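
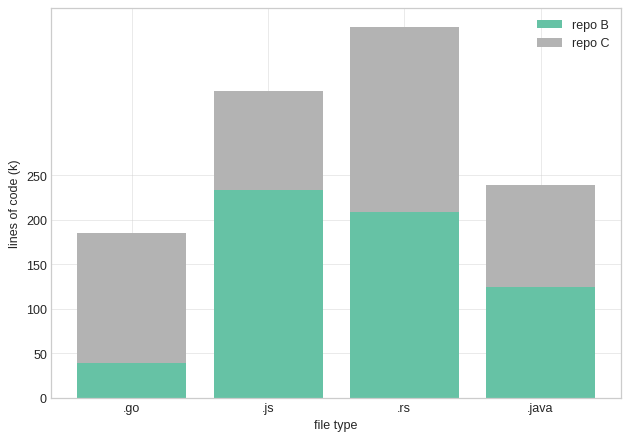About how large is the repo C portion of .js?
repo C top ≈ 350, bottom ≈ 250; segment ≈ 100.

≈ 100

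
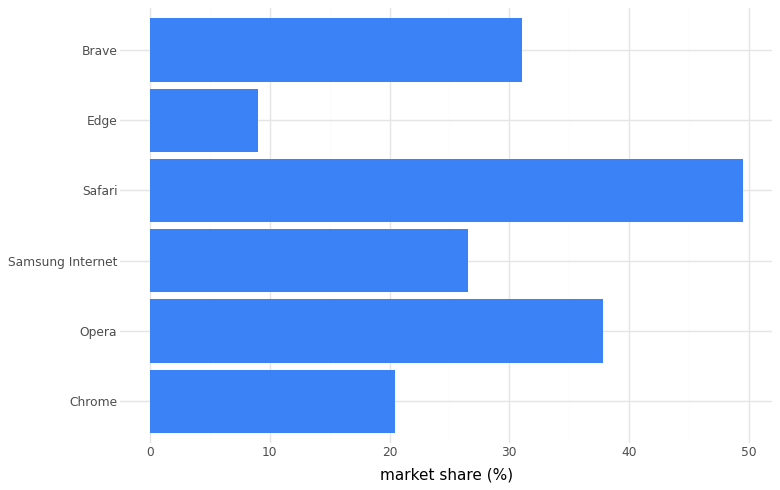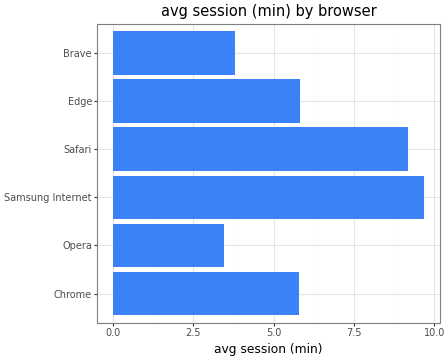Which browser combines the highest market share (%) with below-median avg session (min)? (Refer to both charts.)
Chart 2 median avg session (min) ≈ 6; below-median browsers: Chrome, Opera, Brave. Among those, Opera has the highest market share (%) (≈ 40).

Opera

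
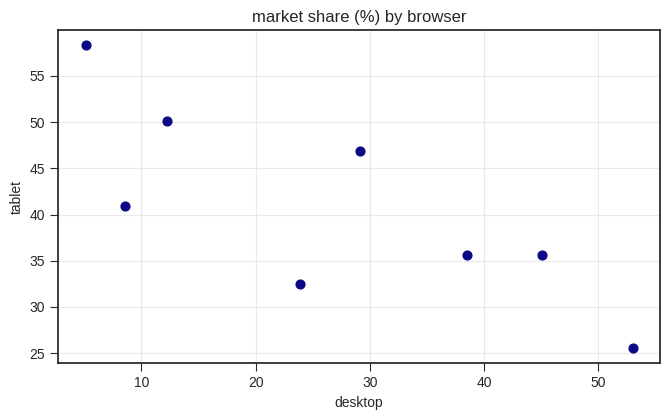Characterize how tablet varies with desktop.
Points are negatively correlated; strong (|r| ≈ 0.8).

negative, strong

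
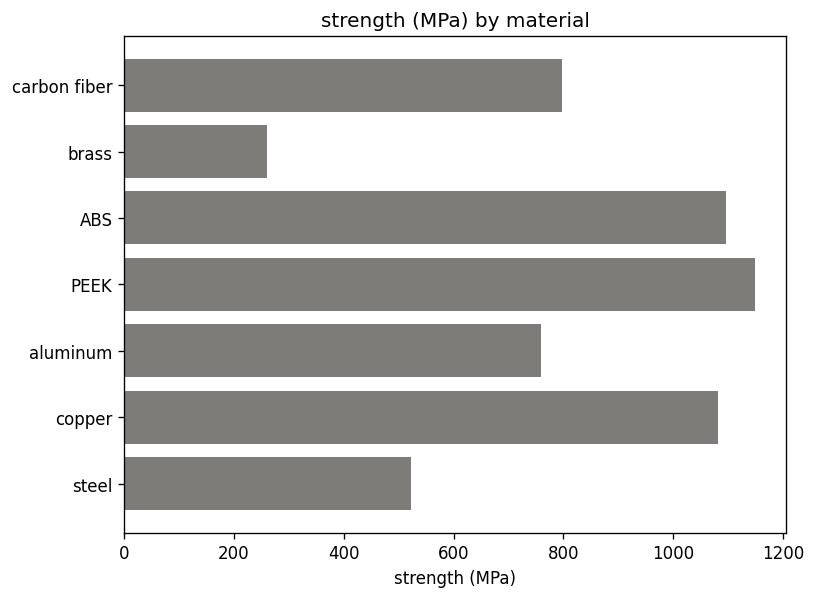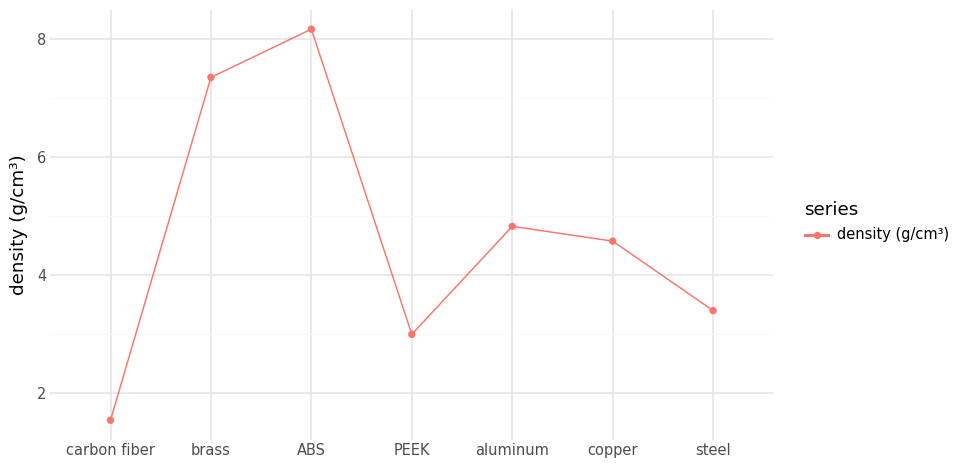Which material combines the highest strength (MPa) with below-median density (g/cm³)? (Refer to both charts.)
PEEK

Chart 2 median density (g/cm³) ≈ 5; below-median materials: carbon fiber, PEEK, steel. Among those, PEEK has the highest strength (MPa) (≈ 1200).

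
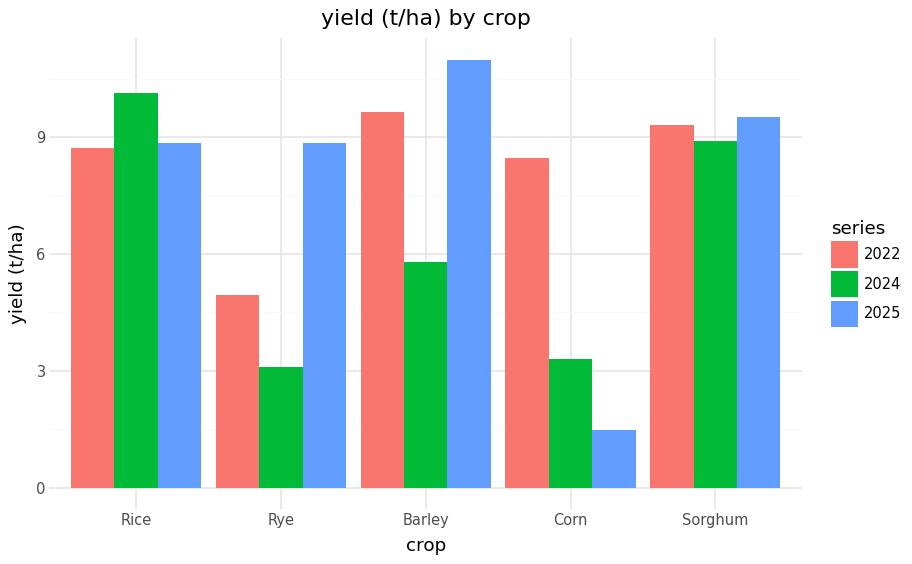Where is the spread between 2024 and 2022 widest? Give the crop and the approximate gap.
Corn, ≈ 5 t/ha

Corn: 2024 ≈ 3, 2022 ≈ 8 → gap ≈ 5. Next-largest (Barley) is only ≈ 4.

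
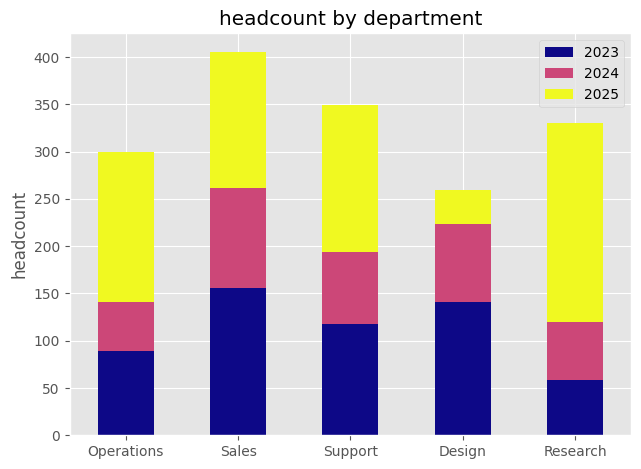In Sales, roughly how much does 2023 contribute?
≈ 150

2023 top ≈ 150, bottom ≈ 0; segment ≈ 150.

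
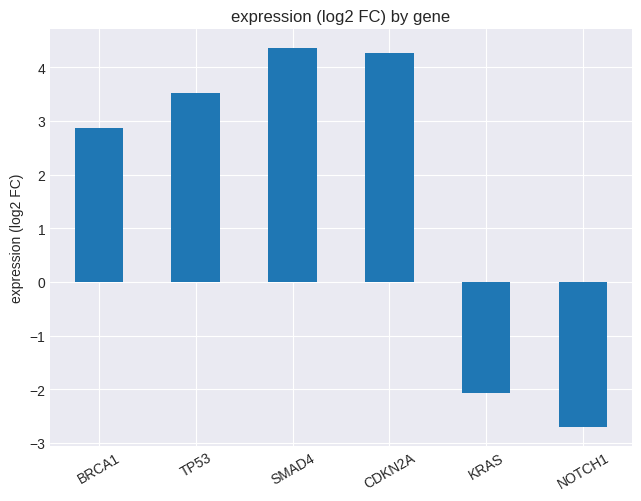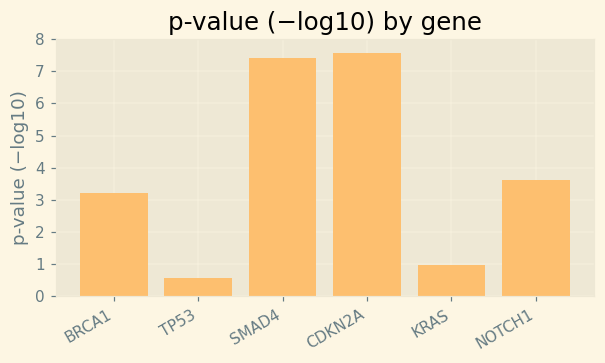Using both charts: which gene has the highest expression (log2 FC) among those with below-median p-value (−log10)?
TP53

Chart 2 median p-value (−log10) ≈ 3; below-median genes: BRCA1, TP53, KRAS. Among those, TP53 has the highest expression (log2 FC) (≈ 3.5).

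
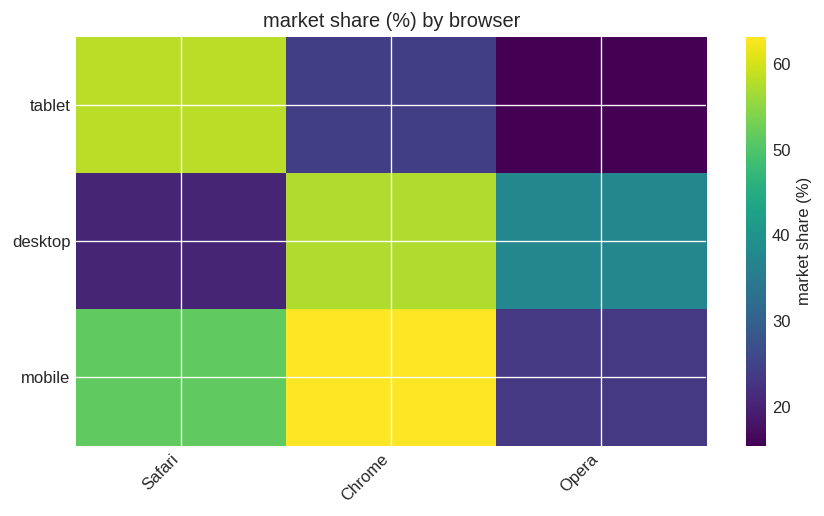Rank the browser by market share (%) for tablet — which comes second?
Chrome

Top 3 for tablet: Safari ≈ 60, Chrome ≈ 25, Opera ≈ 15.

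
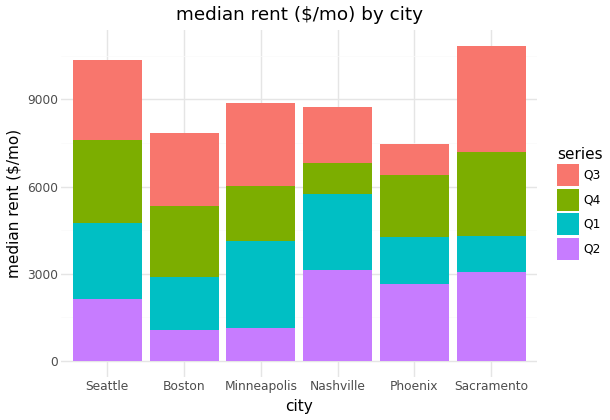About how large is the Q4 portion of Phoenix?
Q4 top ≈ 6000, bottom ≈ 4000; segment ≈ 2000.

≈ 2000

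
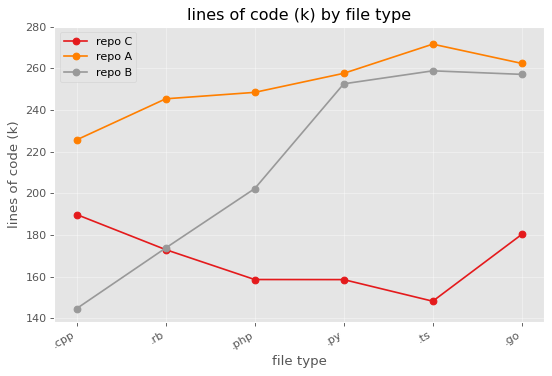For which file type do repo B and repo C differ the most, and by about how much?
.ts: repo B ≈ 260, repo C ≈ 140 → gap ≈ 120. Next-largest (.py) is only ≈ 100.

.ts, ≈ 120 k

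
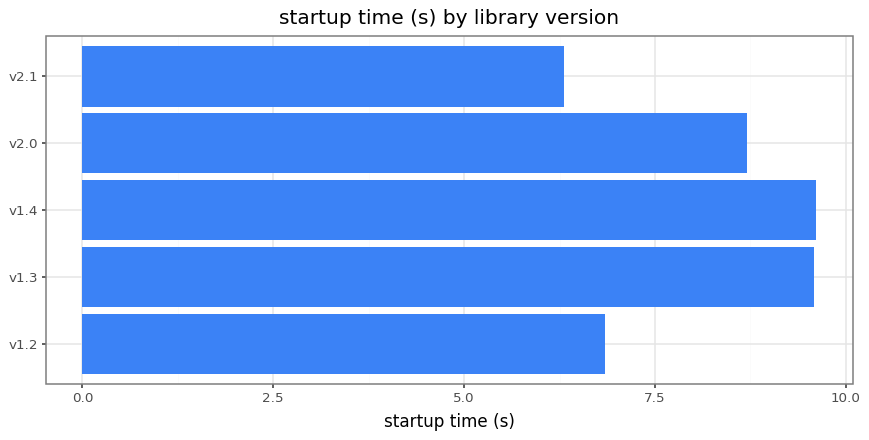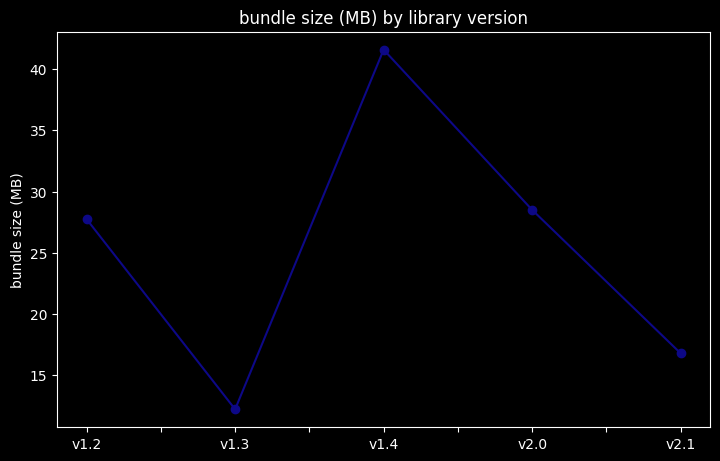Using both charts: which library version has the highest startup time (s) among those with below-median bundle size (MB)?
v1.3

Chart 2 median bundle size (MB) ≈ 30; below-median library versions: v1.3, v2.1. Among those, v1.3 has the highest startup time (s) (≈ 10).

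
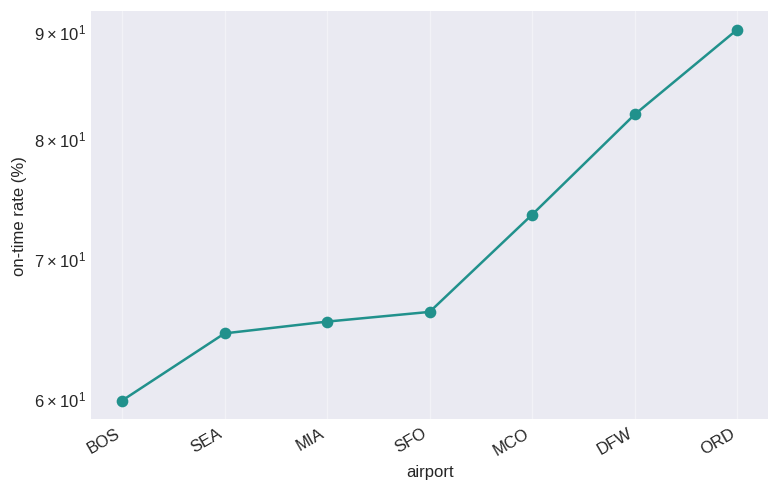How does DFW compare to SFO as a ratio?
≈ 1.23×

DFW ≈ 80, SFO ≈ 65; 80/65 ≈ 1.23.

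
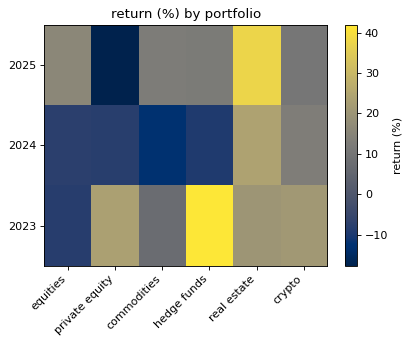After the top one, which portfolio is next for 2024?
Top 3 for 2024: real estate ≈ 25, crypto ≈ 15, equities ≈ -10.

crypto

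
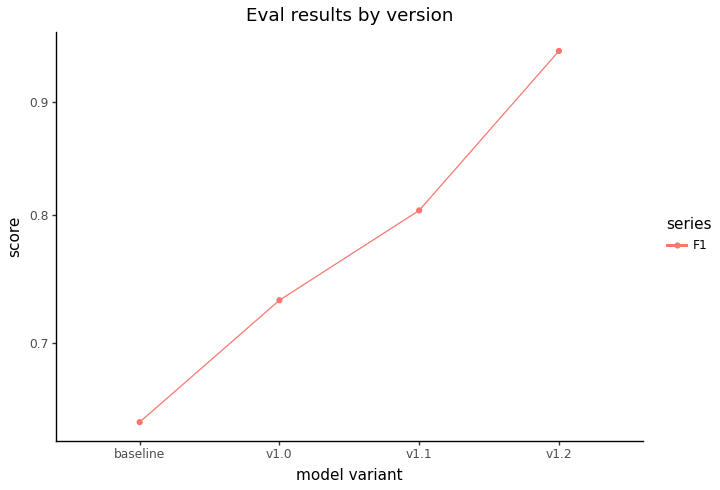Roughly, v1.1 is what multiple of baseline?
v1.1 ≈ 0.80, baseline ≈ 0.65; 0.80/0.65 ≈ 1.23.

≈ 1.23×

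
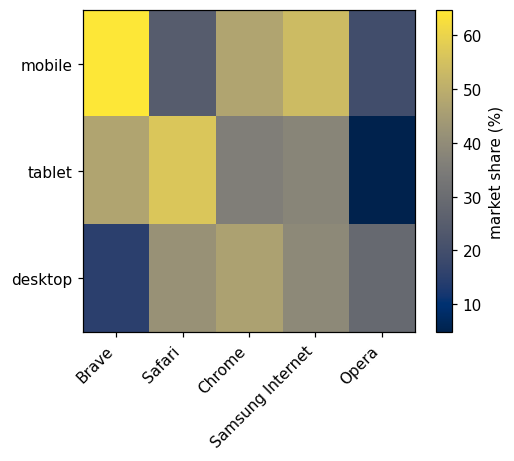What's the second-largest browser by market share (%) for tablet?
Top 3 for tablet: Safari ≈ 55, Brave ≈ 45, Samsung Internet ≈ 40.

Brave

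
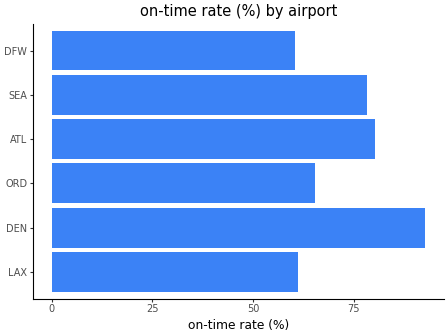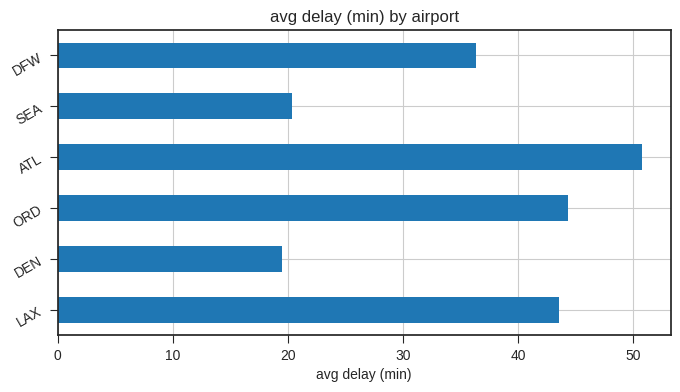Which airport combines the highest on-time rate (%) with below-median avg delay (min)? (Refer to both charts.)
Chart 2 median avg delay (min) ≈ 40; below-median airports: DEN, SEA, DFW. Among those, DEN has the highest on-time rate (%) (≈ 90).

DEN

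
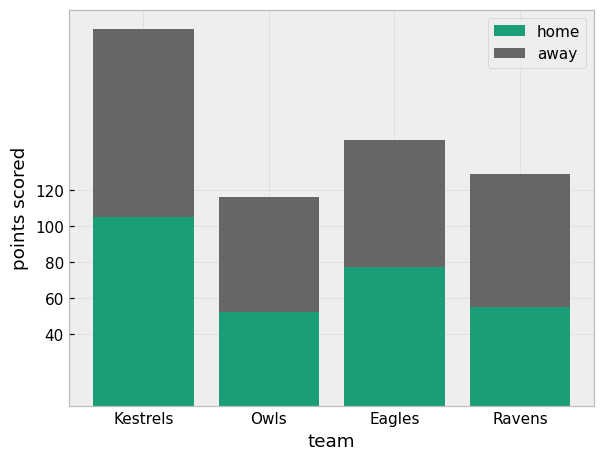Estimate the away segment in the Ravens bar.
≈ 60

away top ≈ 120, bottom ≈ 60; segment ≈ 60.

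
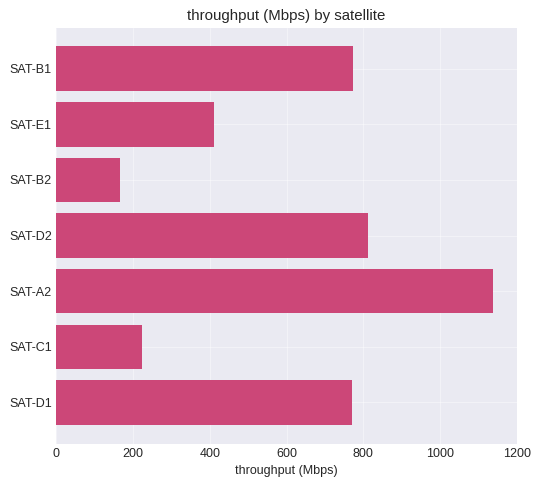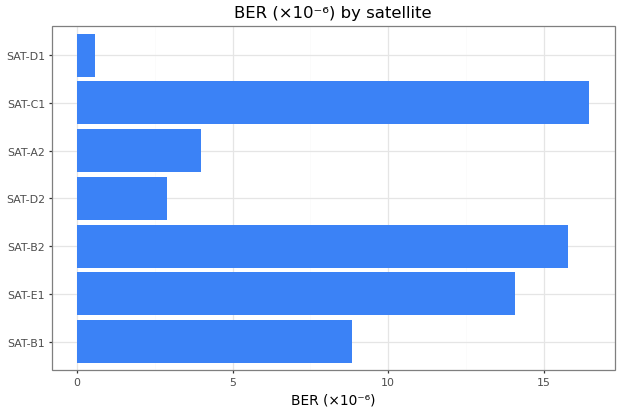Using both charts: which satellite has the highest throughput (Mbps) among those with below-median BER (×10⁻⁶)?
Chart 2 median BER (×10⁻⁶) ≈ 8; below-median satellites: SAT-D2, SAT-A2, SAT-D1. Among those, SAT-A2 has the highest throughput (Mbps) (≈ 1200).

SAT-A2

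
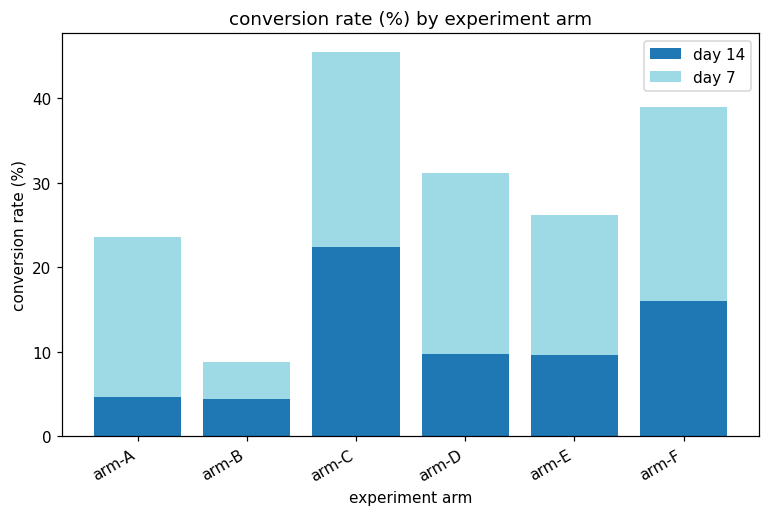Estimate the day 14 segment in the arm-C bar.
day 14 top ≈ 20, bottom ≈ 0; segment ≈ 20.

≈ 20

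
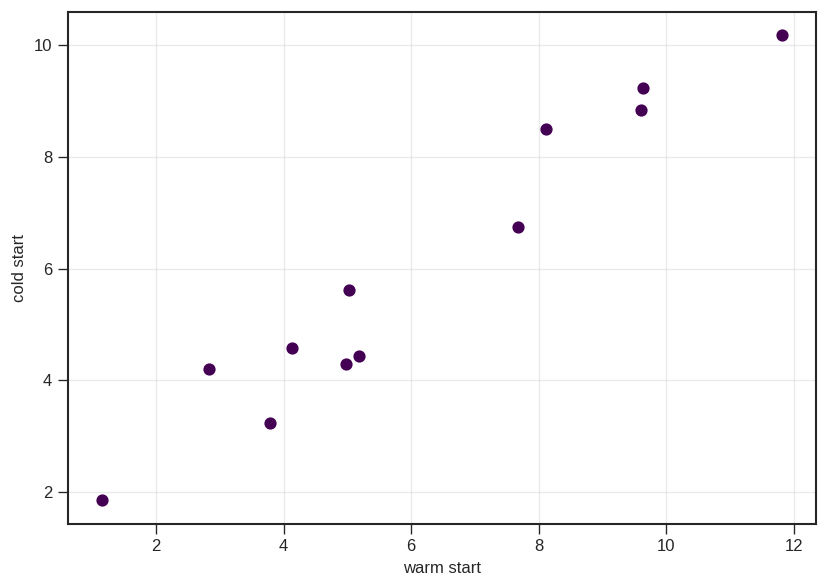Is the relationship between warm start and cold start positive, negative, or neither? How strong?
positive, strong

Points are positively correlated; strong (|r| ≈ 1.0).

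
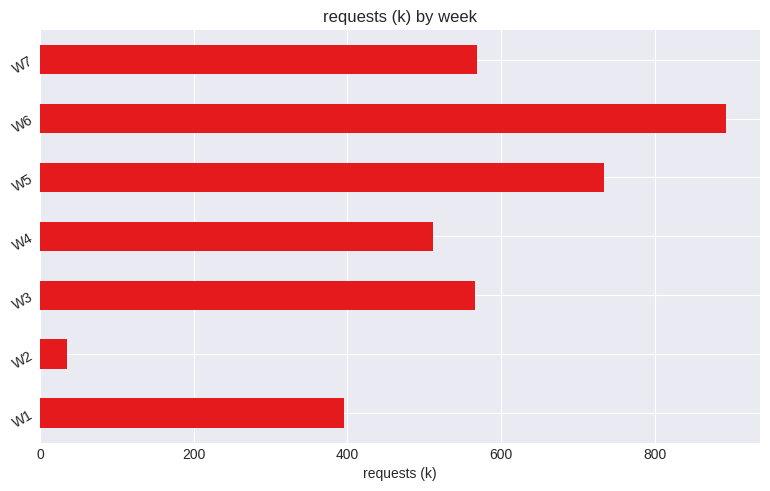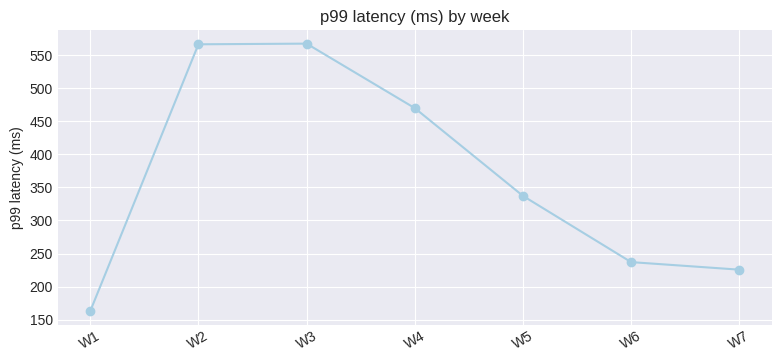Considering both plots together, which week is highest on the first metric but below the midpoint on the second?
Chart 2 median p99 latency (ms) ≈ 300; below-median weeks: W1, W6, W7. Among those, W6 has the highest requests (k) (≈ 900).

W6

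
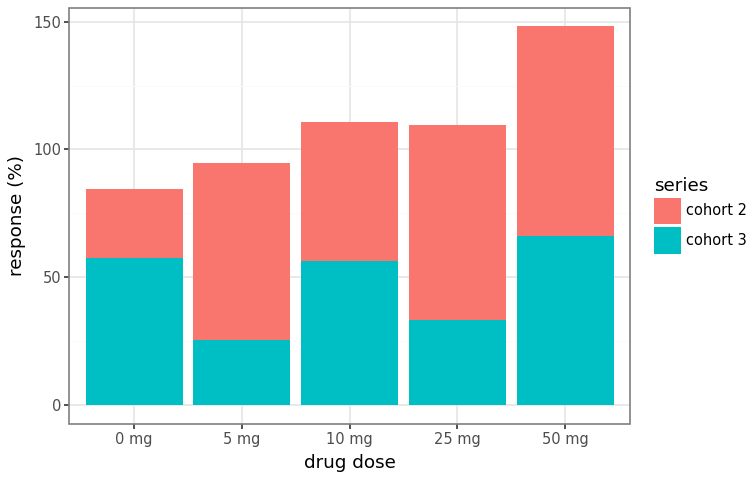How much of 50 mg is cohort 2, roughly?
≈ 80

cohort 2 top ≈ 140, bottom ≈ 60; segment ≈ 80.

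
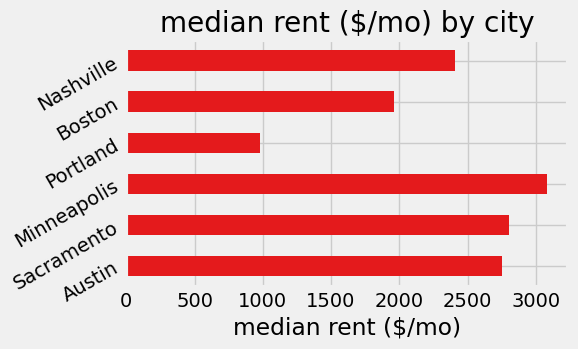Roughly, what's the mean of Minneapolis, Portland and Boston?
(3000 + 1000 + 2000) / 3 ≈ 2000.

≈ 2000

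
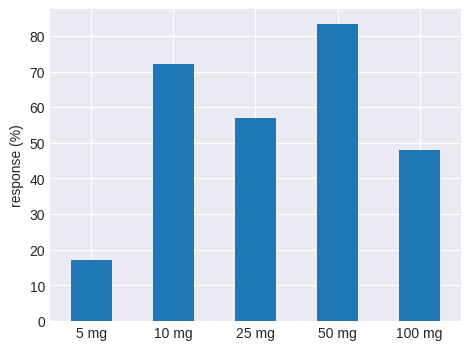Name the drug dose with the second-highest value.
Top 3: 50 mg ≈ 80, 10 mg ≈ 70, 25 mg ≈ 60.

10 mg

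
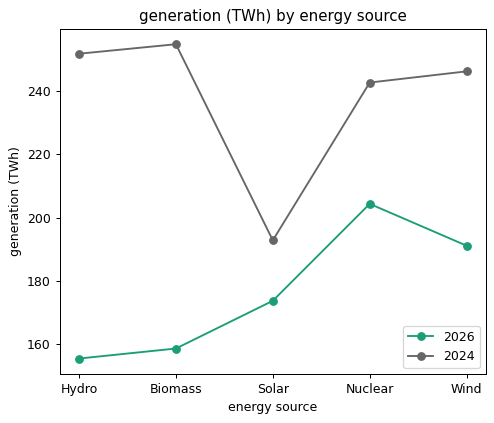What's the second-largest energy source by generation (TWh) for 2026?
Top 3 for 2026: Nuclear ≈ 200, Wind ≈ 190, Solar ≈ 170.

Wind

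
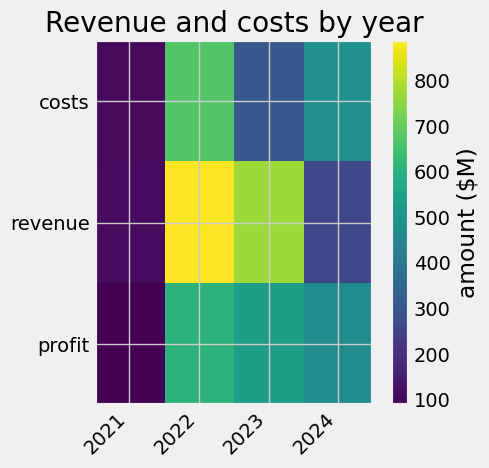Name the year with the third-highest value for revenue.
Top 4 for revenue: 2022 ≈ 900, 2023 ≈ 800, 2024 ≈ 300, 2021 ≈ 100.

2024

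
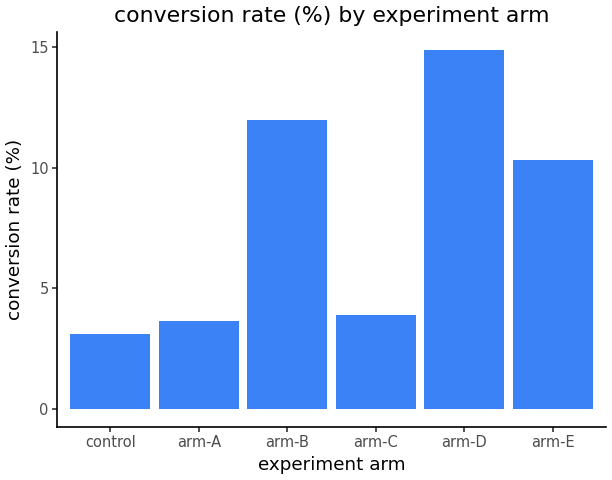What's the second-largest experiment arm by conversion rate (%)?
arm-B

Top 3: arm-D ≈ 14, arm-B ≈ 12, arm-E ≈ 10.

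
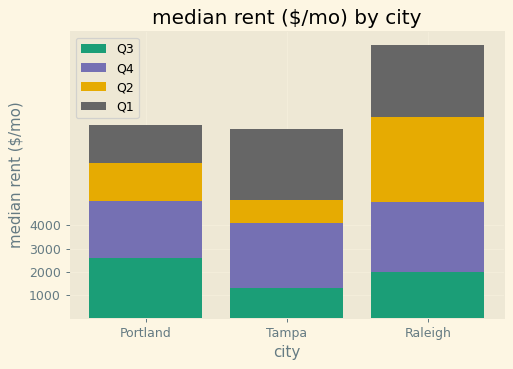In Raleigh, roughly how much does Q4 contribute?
≈ 3000

Q4 top ≈ 5000, bottom ≈ 2000; segment ≈ 3000.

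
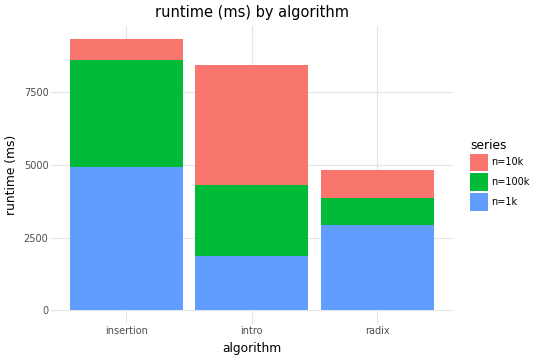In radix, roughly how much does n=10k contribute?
n=10k top ≈ 5000, bottom ≈ 4000; segment ≈ 1000.

≈ 1000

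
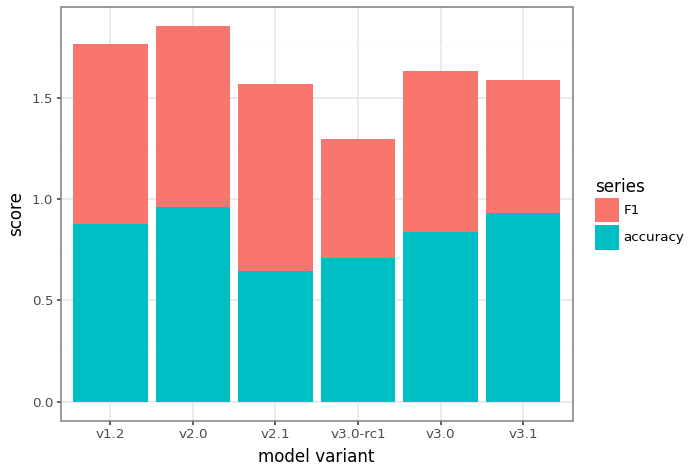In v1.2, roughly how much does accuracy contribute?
≈ 0.8

accuracy top ≈ 0.8, bottom ≈ 0.0; segment ≈ 0.8.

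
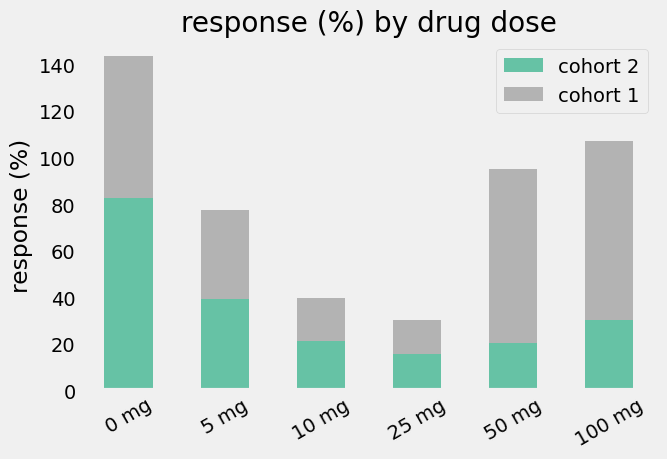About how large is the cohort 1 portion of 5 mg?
≈ 40

cohort 1 top ≈ 80, bottom ≈ 40; segment ≈ 40.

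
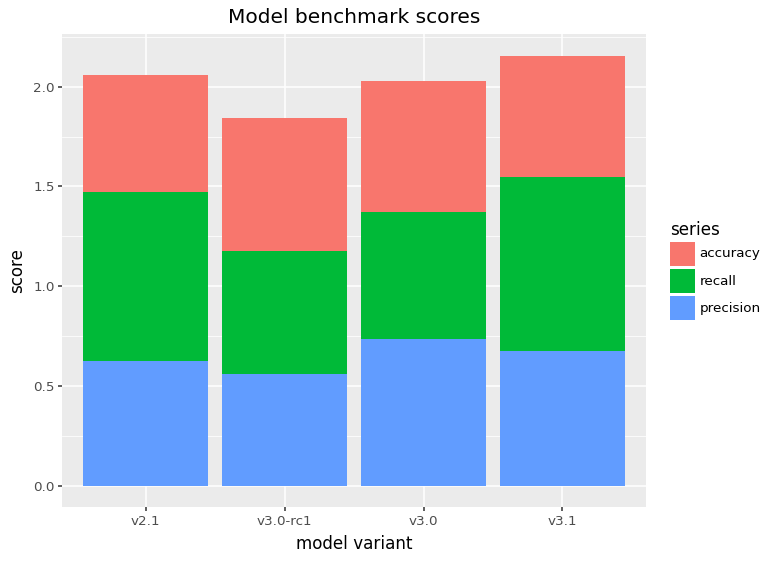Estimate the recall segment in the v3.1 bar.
≈ 1.0

recall top ≈ 1.6, bottom ≈ 0.6; segment ≈ 1.0.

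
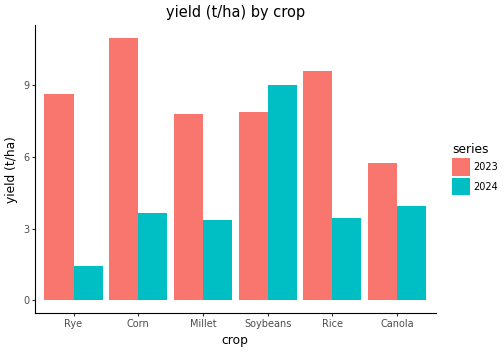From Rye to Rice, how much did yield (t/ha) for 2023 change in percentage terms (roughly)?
≈ +11.1%

Rye ≈ 9, Rice ≈ 10; (10 − 9) / 9 ≈ +11.1%.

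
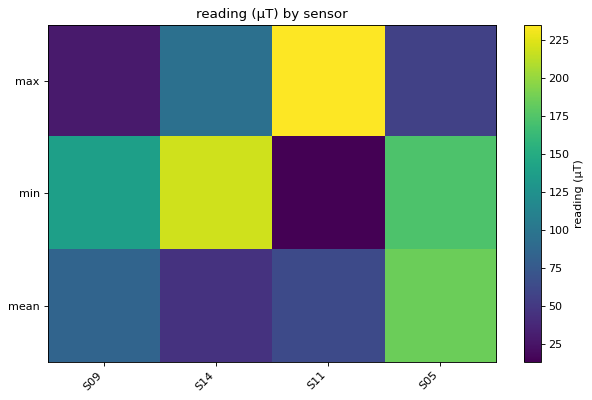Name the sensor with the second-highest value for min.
Top 3 for min: S14 ≈ 220, S05 ≈ 180, S09 ≈ 140.

S05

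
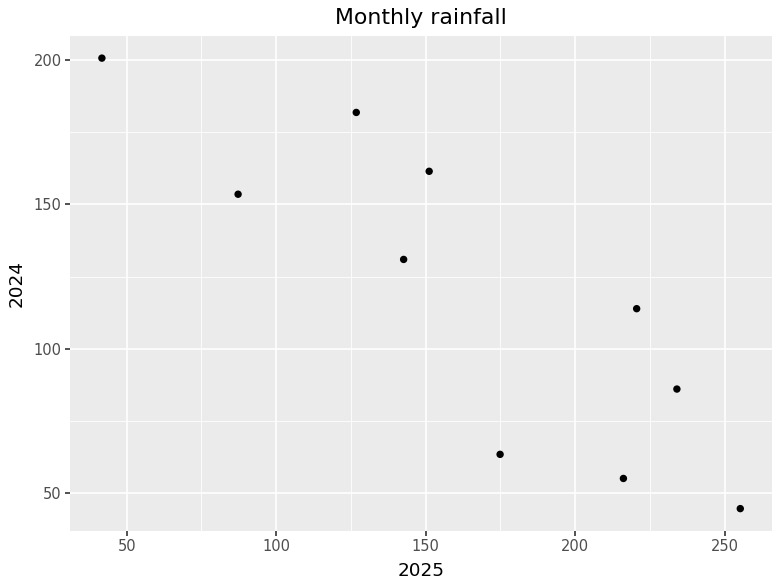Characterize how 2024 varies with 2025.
negative, strong

Points are negatively correlated; strong (|r| ≈ 0.9).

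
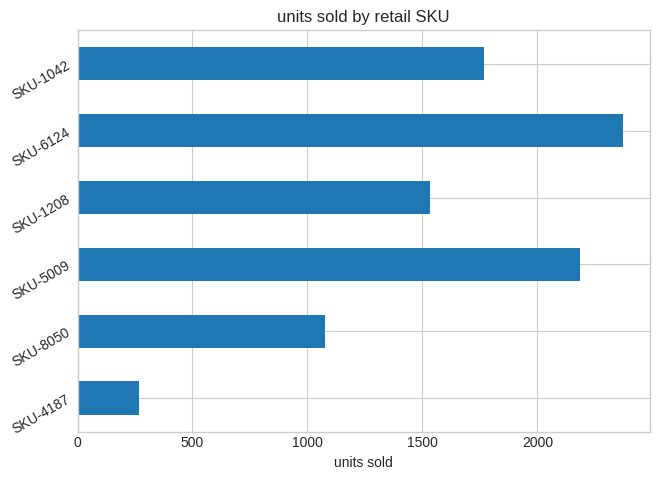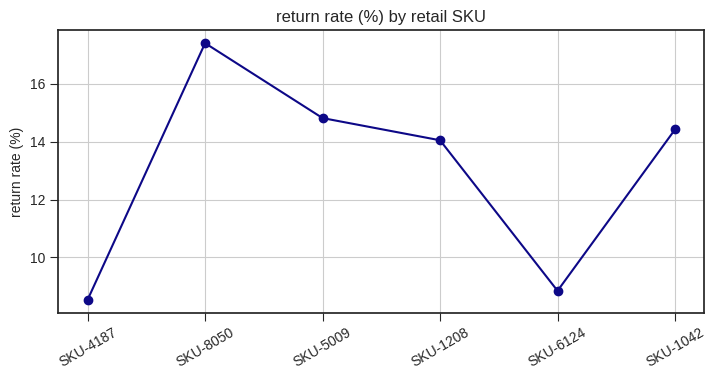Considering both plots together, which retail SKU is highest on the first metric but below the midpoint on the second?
SKU-6124

Chart 2 median return rate (%) ≈ 14; below-median retail SKUs: SKU-4187, SKU-1208, SKU-6124. Among those, SKU-6124 has the highest units sold (≈ 2500).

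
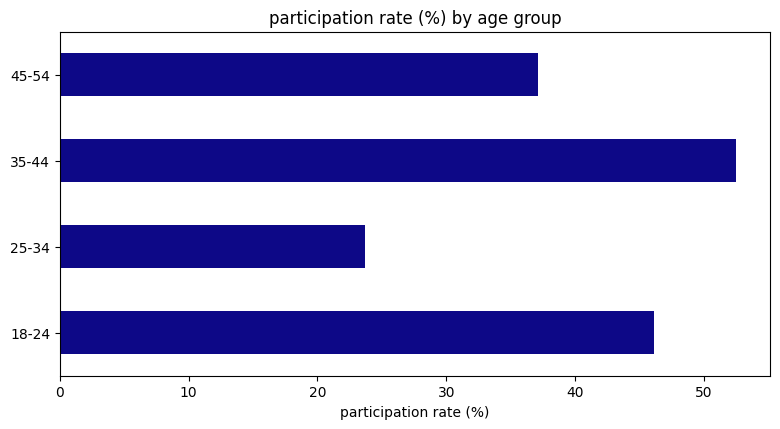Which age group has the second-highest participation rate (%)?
Top 3: 35-44 ≈ 55, 18-24 ≈ 45, 45-54 ≈ 35.

18-24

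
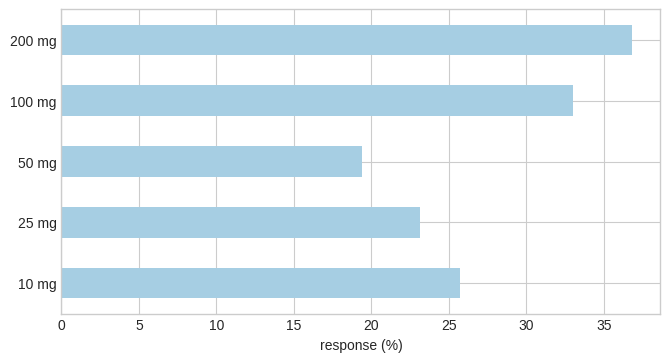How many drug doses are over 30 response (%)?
Above 30: 100 mg, 200 mg.

2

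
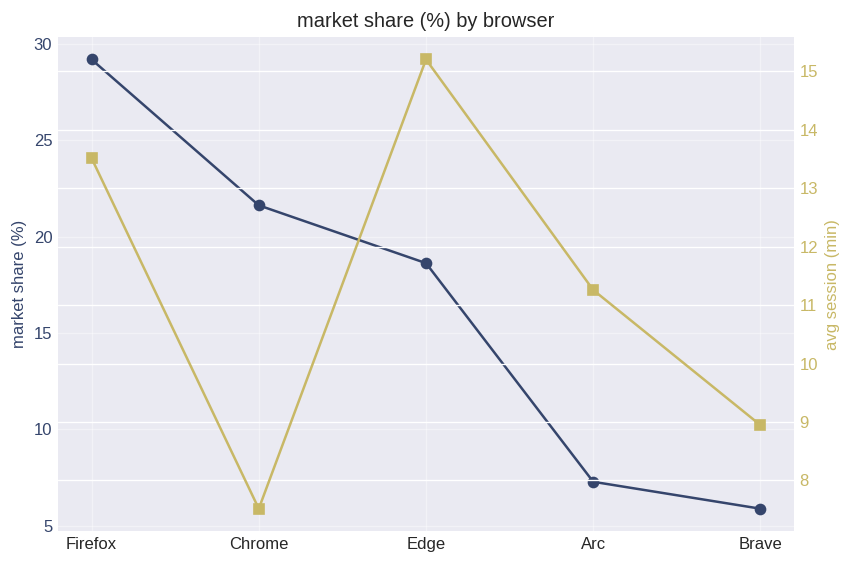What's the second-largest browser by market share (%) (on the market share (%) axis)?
Chrome

Top 3 (on the market share (%) axis): Firefox ≈ 30, Chrome ≈ 22, Edge ≈ 18.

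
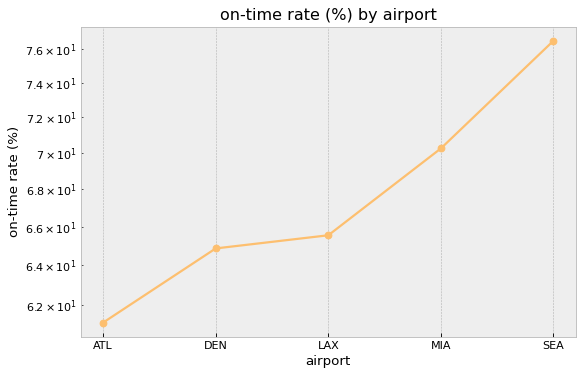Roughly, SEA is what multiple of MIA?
≈ 1.09×

SEA ≈ 76, MIA ≈ 70; 76/70 ≈ 1.09.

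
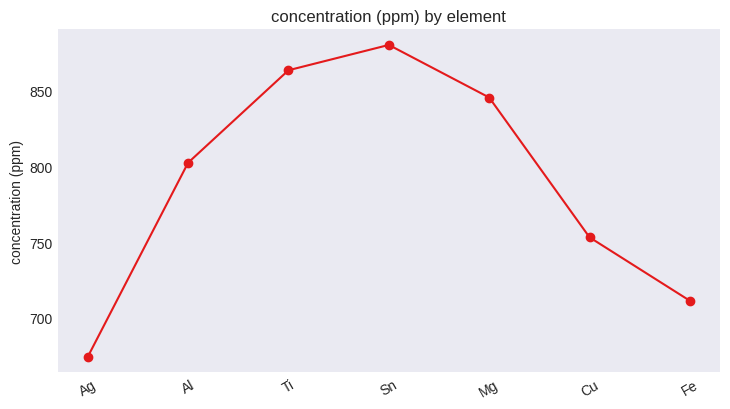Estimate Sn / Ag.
Sn ≈ 880, Ag ≈ 680; 880/680 ≈ 1.29.

≈ 1.29×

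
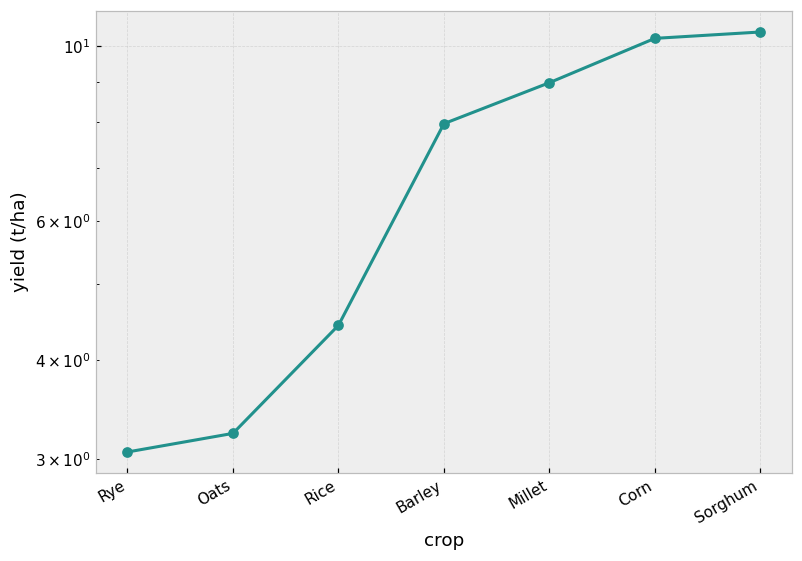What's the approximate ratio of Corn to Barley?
Corn ≈ 10, Barley ≈ 8; 10/8 ≈ 1.25.

≈ 1.25×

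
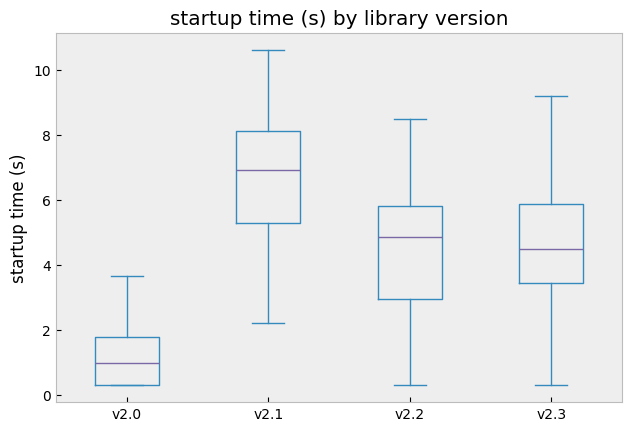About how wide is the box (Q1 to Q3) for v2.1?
≈ 2.5

Q3 ≈ 8.0, Q1 ≈ 5.5; IQR ≈ 2.5.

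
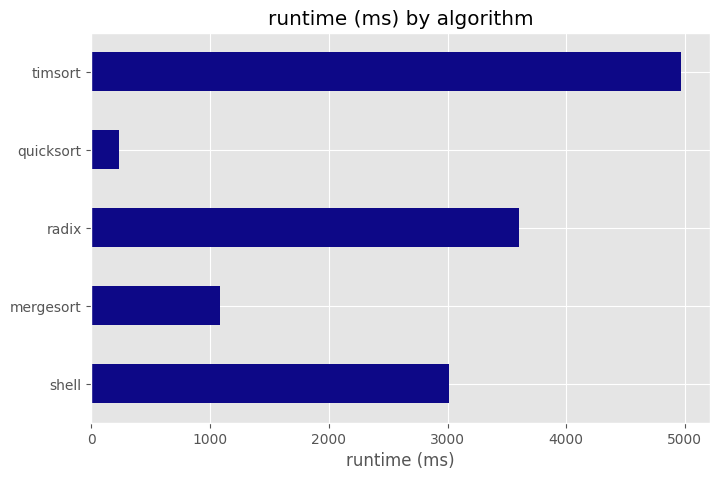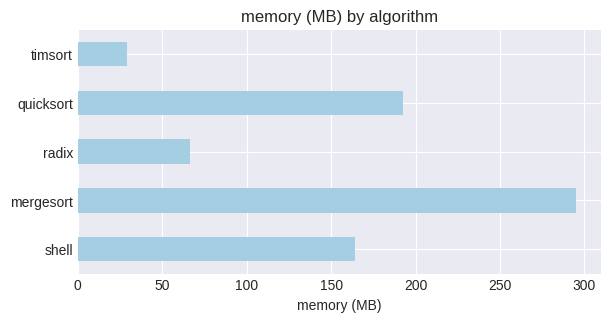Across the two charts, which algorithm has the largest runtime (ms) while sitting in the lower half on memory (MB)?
timsort

Chart 2 median memory (MB) ≈ 150; below-median algorithms: radix, timsort. Among those, timsort has the highest runtime (ms) (≈ 5000).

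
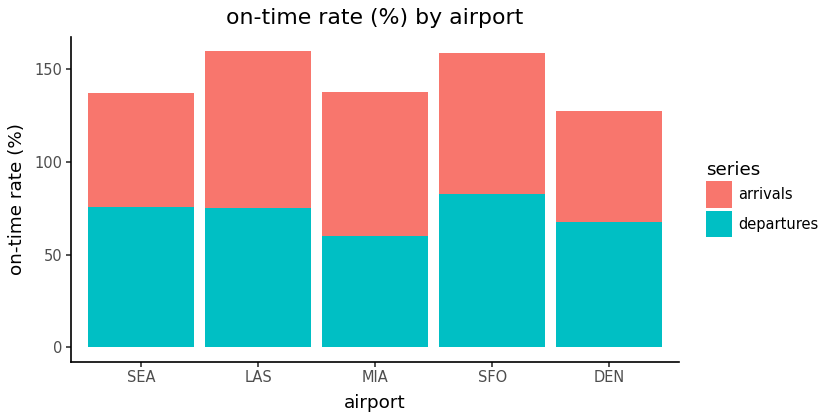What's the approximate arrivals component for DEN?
arrivals top ≈ 120, bottom ≈ 60; segment ≈ 60.

≈ 60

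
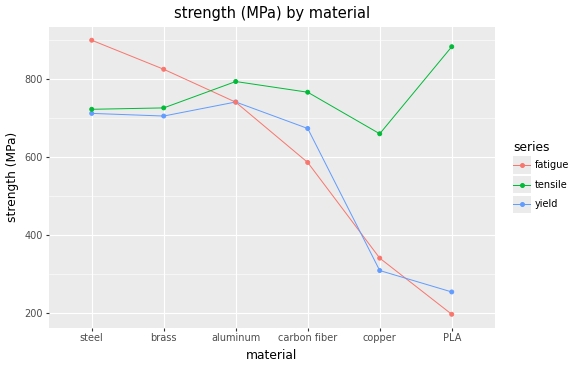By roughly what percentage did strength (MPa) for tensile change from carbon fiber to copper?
≈ -12.5%

carbon fiber ≈ 800, copper ≈ 700; (700 − 800) / 800 ≈ -12.5%.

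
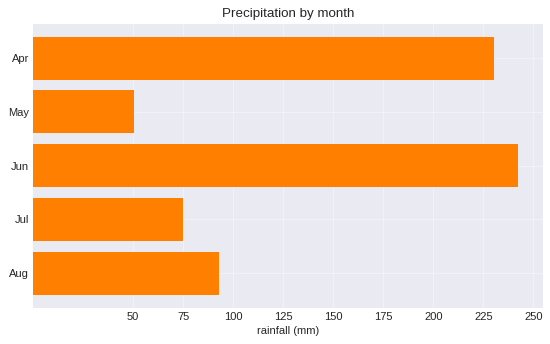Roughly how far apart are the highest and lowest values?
Max Jun ≈ 250, min May ≈ 50; range ≈ 200.

≈ 200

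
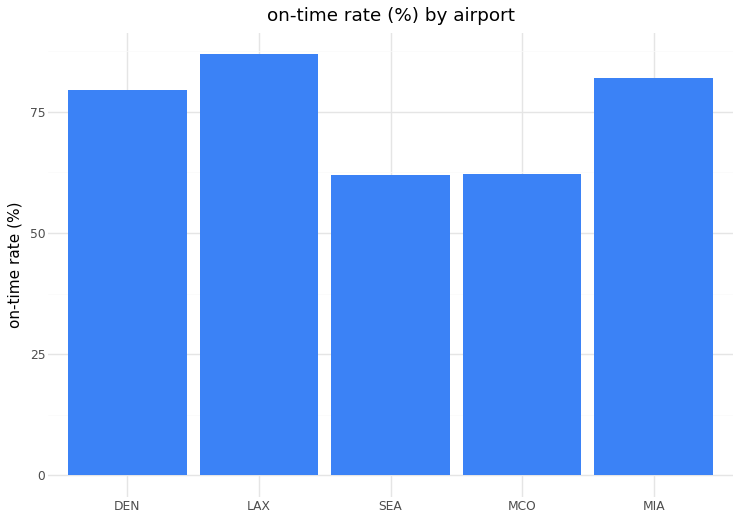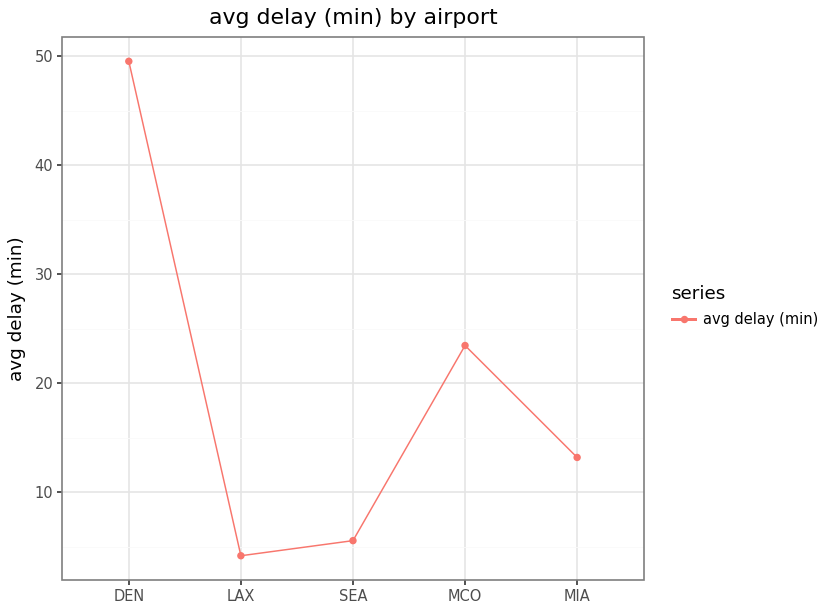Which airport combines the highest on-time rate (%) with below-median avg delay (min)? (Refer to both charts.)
LAX

Chart 2 median avg delay (min) ≈ 15; below-median airports: LAX, SEA. Among those, LAX has the highest on-time rate (%) (≈ 90).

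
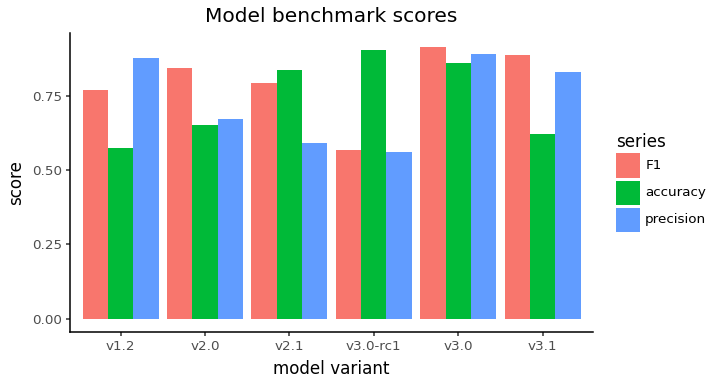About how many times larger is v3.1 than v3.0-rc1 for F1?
v3.1 ≈ 0.9, v3.0-rc1 ≈ 0.6; 0.9/0.6 ≈ 1.5.

≈ 1.5×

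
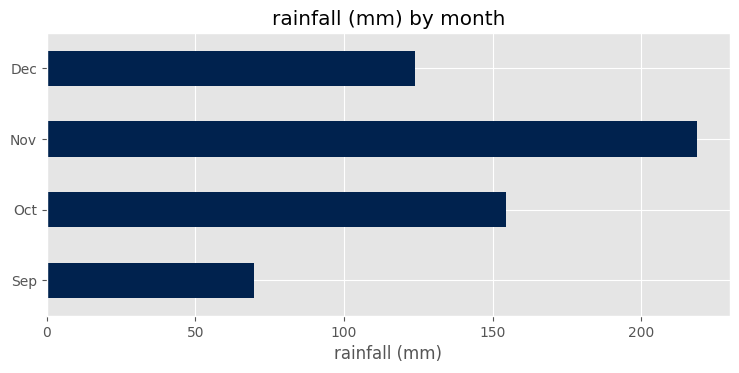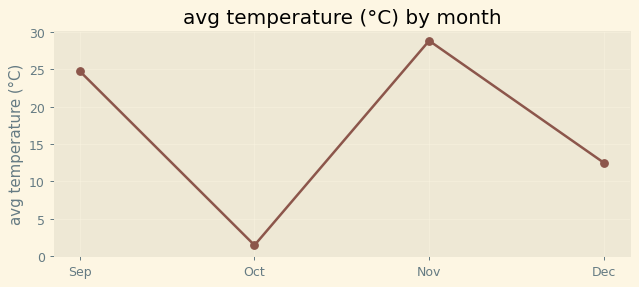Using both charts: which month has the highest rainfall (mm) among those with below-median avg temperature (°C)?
Chart 2 median avg temperature (°C) ≈ 20; below-median months: Oct, Dec. Among those, Oct has the highest rainfall (mm) (≈ 150).

Oct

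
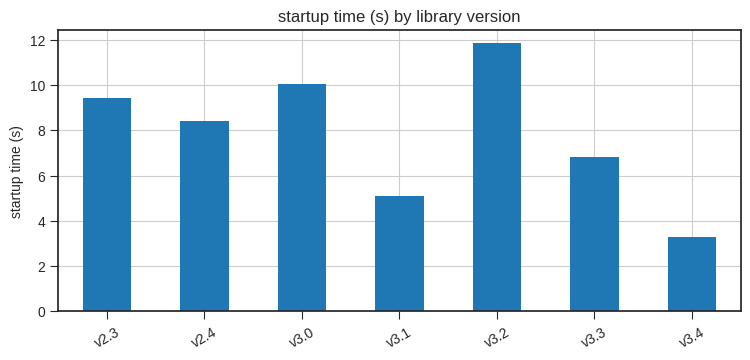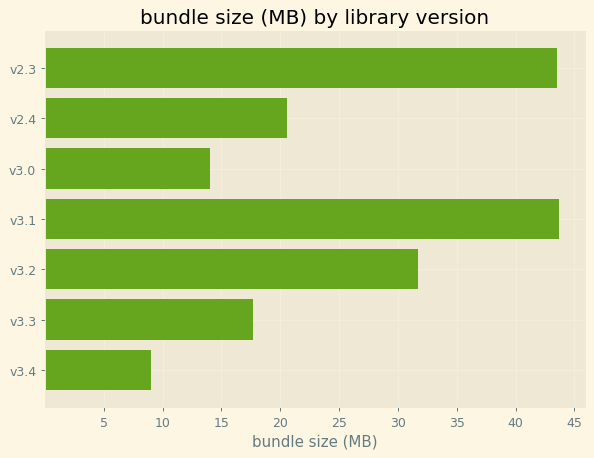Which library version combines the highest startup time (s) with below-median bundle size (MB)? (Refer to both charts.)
Chart 2 median bundle size (MB) ≈ 20; below-median library versions: v3.0, v3.3, v3.4. Among those, v3.0 has the highest startup time (s) (≈ 10).

v3.0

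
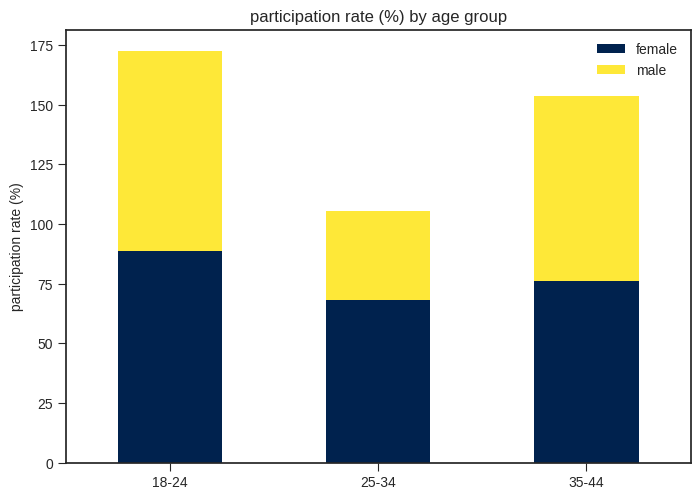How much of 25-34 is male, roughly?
≈ 40

male top ≈ 100, bottom ≈ 60; segment ≈ 40.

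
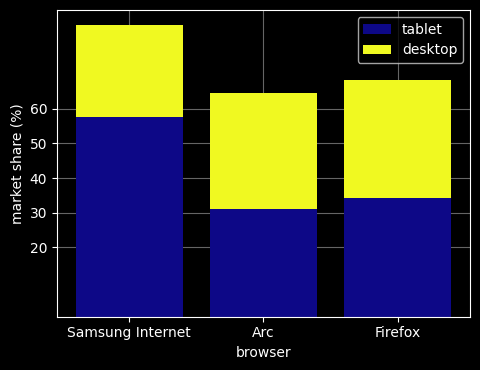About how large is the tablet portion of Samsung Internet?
tablet top ≈ 60, bottom ≈ 0; segment ≈ 60.

≈ 60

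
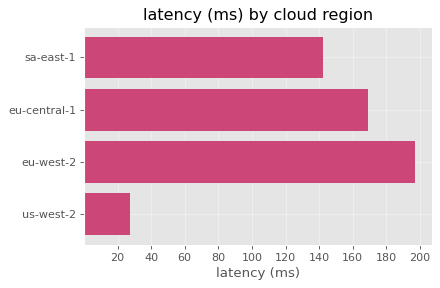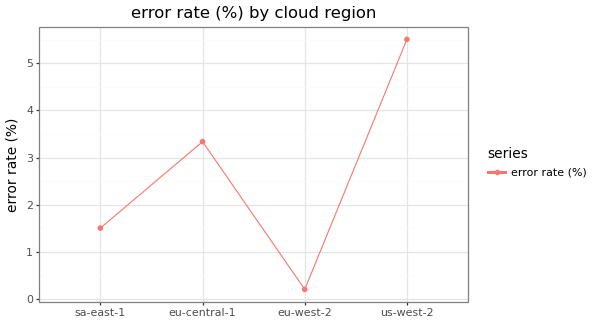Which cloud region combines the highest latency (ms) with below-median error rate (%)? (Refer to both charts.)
Chart 2 median error rate (%) ≈ 2; below-median cloud regions: sa-east-1, eu-west-2. Among those, eu-west-2 has the highest latency (ms) (≈ 200).

eu-west-2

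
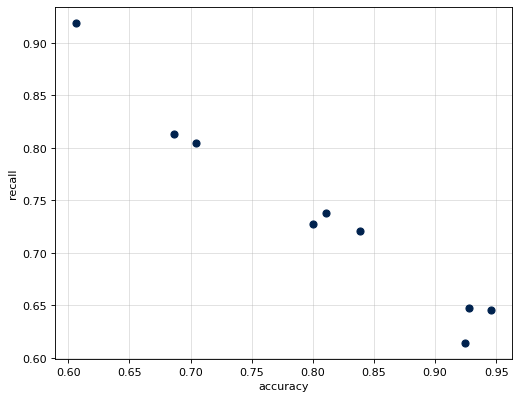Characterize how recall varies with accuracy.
Points are negatively correlated; strong (|r| ≈ 1.0).

negative, strong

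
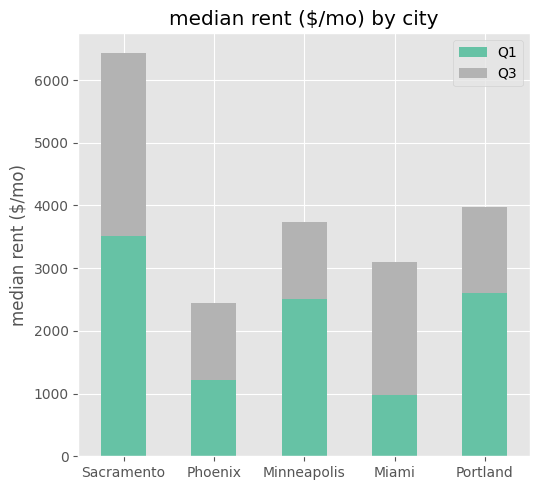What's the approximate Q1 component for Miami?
Q1 top ≈ 1000, bottom ≈ 0; segment ≈ 1000.

≈ 1000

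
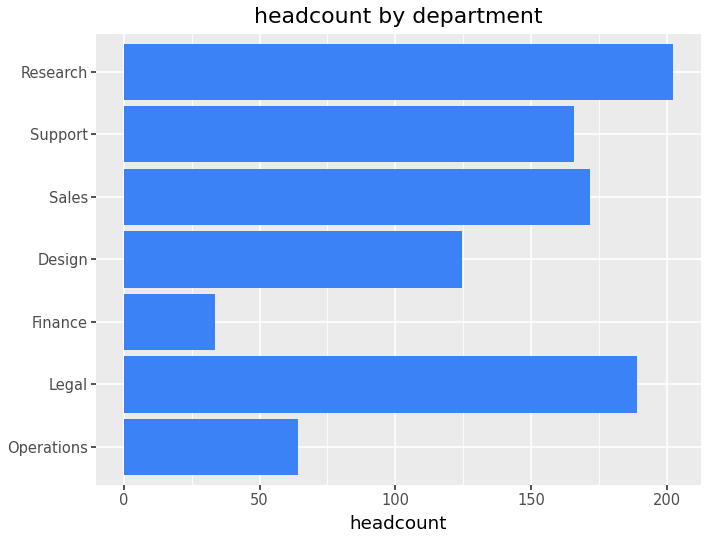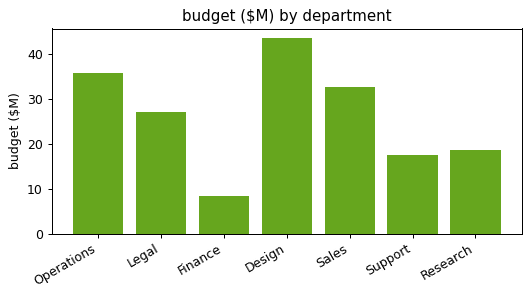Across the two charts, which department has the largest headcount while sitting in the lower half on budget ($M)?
Research

Chart 2 median budget ($M) ≈ 25; below-median departments: Finance, Support, Research. Among those, Research has the highest headcount (≈ 200).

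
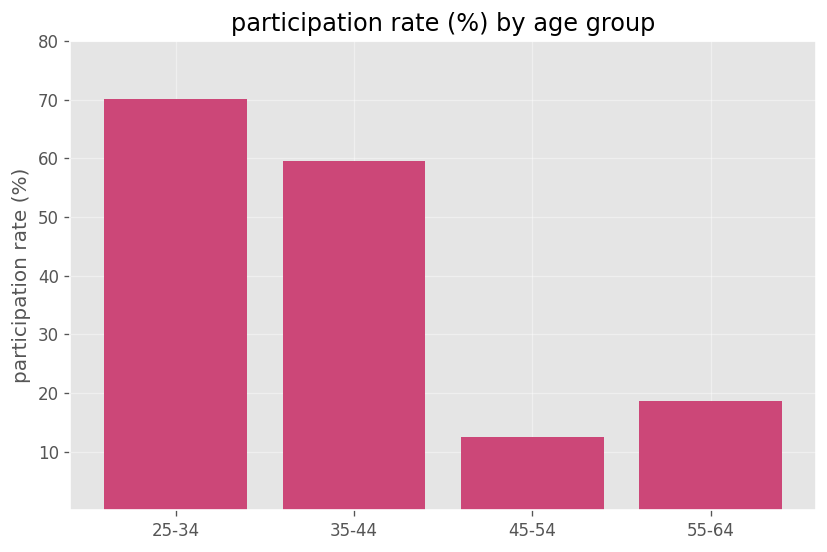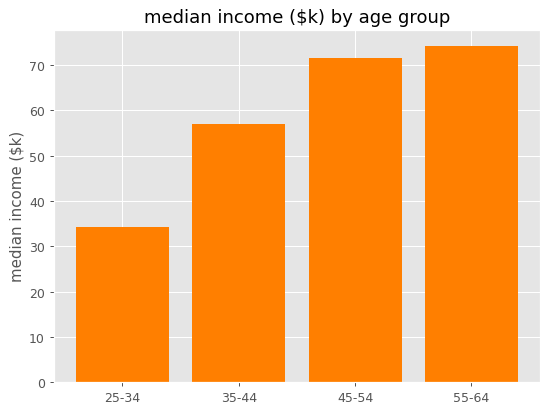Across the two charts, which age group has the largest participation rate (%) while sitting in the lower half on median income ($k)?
25-34

Chart 2 median median income ($k) ≈ 60; below-median age groups: 25-34, 35-44. Among those, 25-34 has the highest participation rate (%) (≈ 70).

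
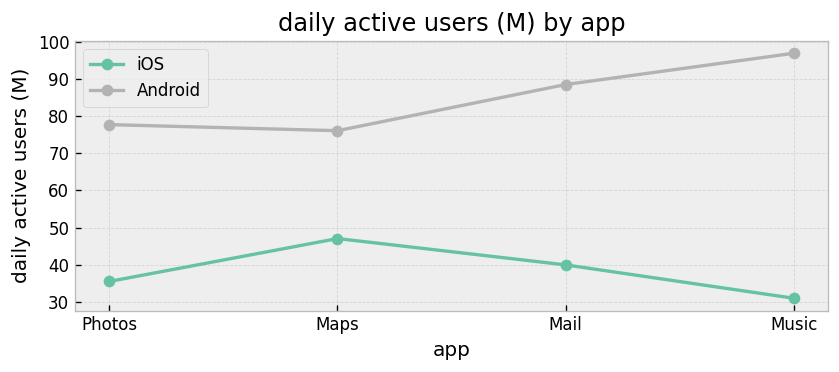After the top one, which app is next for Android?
Top 3 for Android: Music ≈ 100, Mail ≈ 90, Photos ≈ 80.

Mail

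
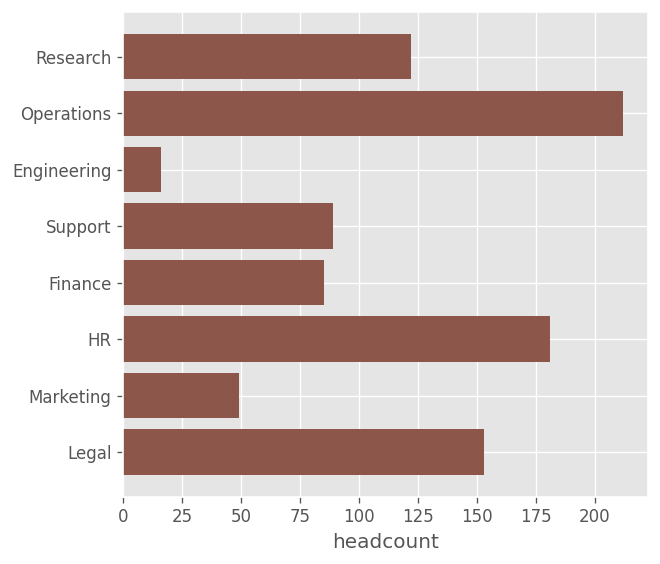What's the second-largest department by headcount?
Top 3: Operations ≈ 220, HR ≈ 180, Legal ≈ 160.

HR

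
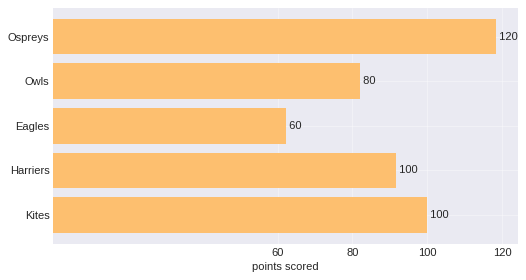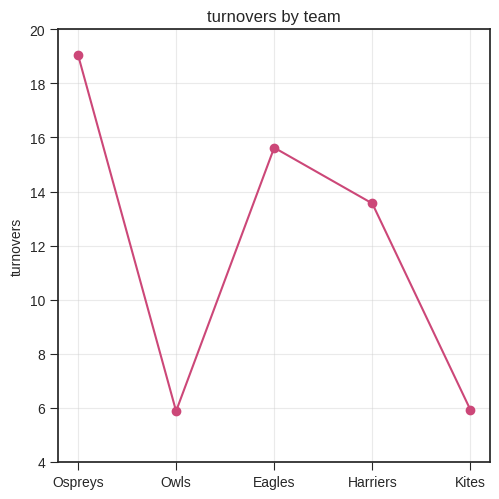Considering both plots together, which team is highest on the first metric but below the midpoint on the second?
Kites

Chart 2 median turnovers ≈ 14; below-median teams: Owls, Kites. Among those, Kites has the highest points scored (≈ 100).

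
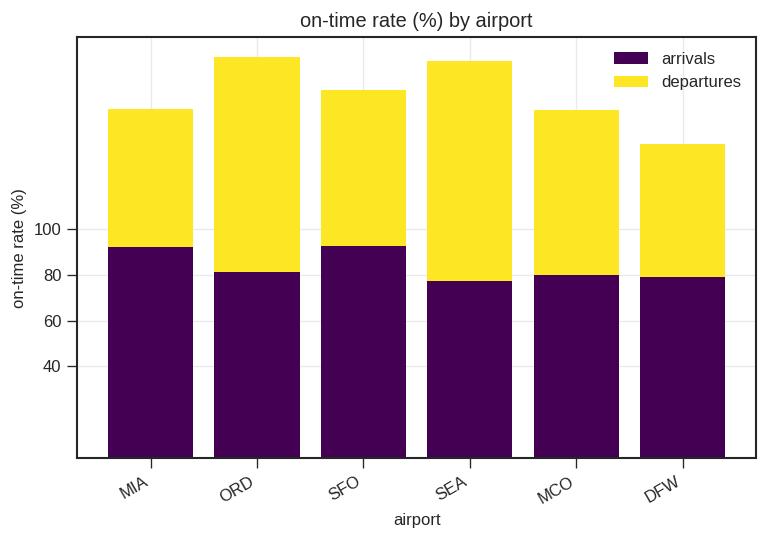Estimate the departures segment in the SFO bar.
≈ 60

departures top ≈ 160, bottom ≈ 100; segment ≈ 60.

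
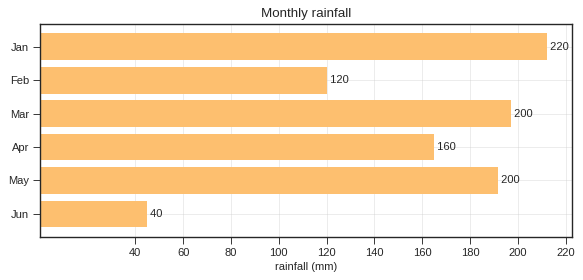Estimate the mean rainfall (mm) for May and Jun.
≈ 120

(200 + 40) / 2 ≈ 120.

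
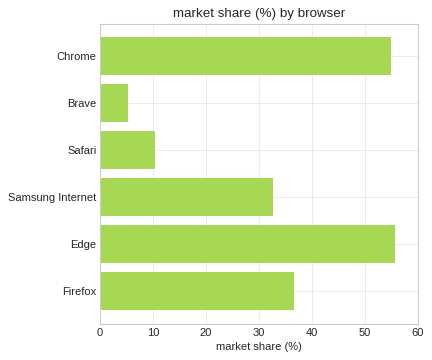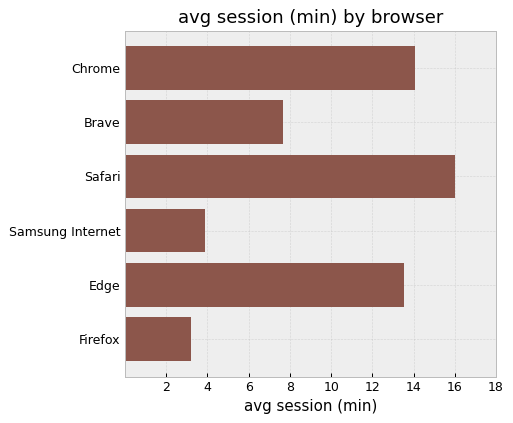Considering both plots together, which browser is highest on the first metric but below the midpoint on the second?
Chart 2 median avg session (min) ≈ 10; below-median browsers: Brave, Samsung Internet, Firefox. Among those, Firefox has the highest market share (%) (≈ 40).

Firefox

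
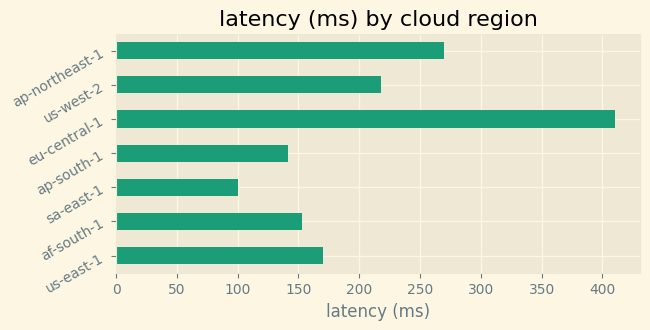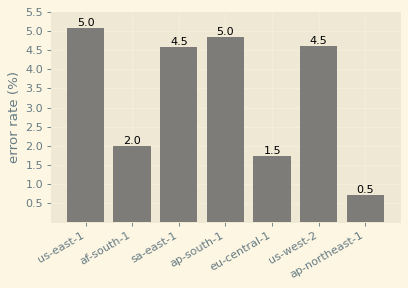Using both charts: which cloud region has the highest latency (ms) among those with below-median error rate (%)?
Chart 2 median error rate (%) ≈ 4.5; below-median cloud regions: af-south-1, eu-central-1, ap-northeast-1. Among those, eu-central-1 has the highest latency (ms) (≈ 400).

eu-central-1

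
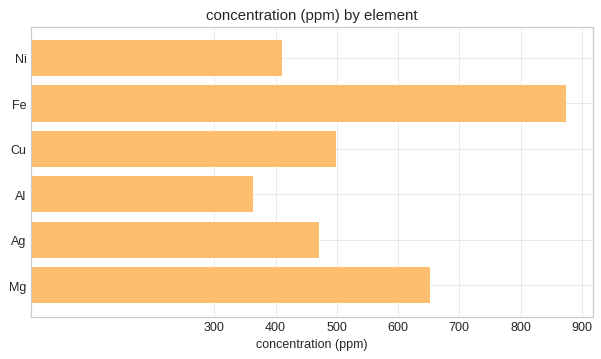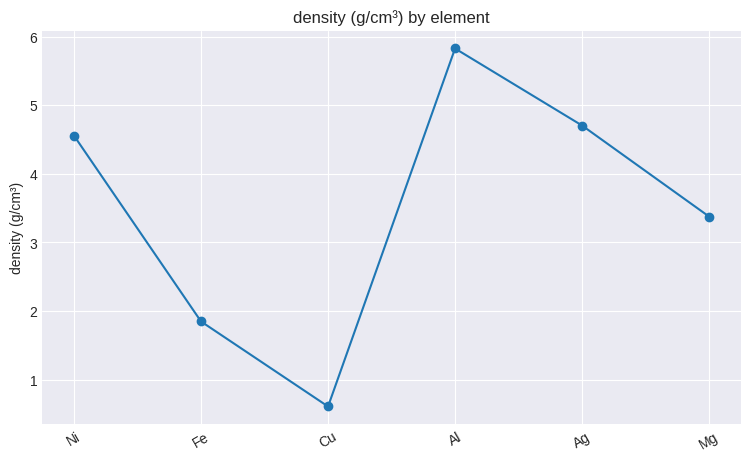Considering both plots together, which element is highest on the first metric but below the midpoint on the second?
Chart 2 median density (g/cm³) ≈ 4; below-median elements: Fe, Cu, Mg. Among those, Fe has the highest concentration (ppm) (≈ 900).

Fe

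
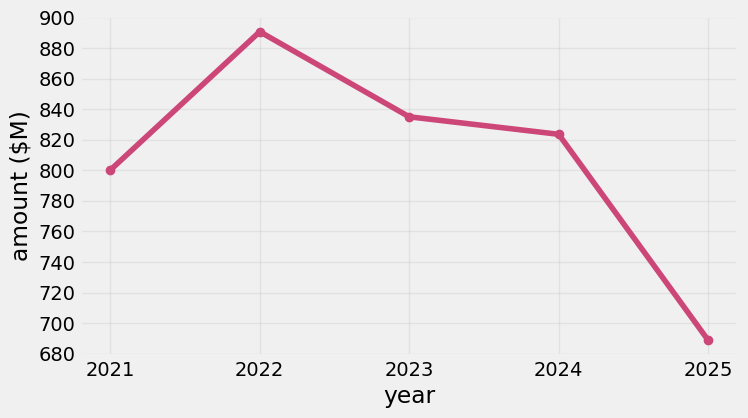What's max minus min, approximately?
≈ 220

Max 2022 ≈ 900, min 2025 ≈ 680; range ≈ 220.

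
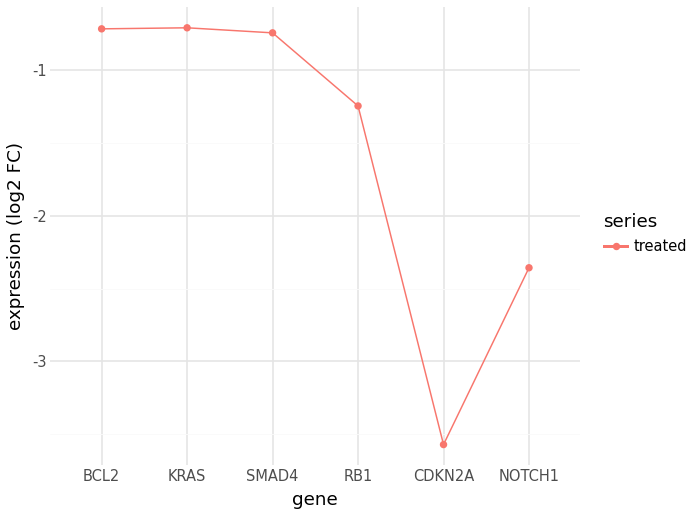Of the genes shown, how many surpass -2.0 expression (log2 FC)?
4

Above -2.0: BCL2, KRAS, SMAD4, RB1.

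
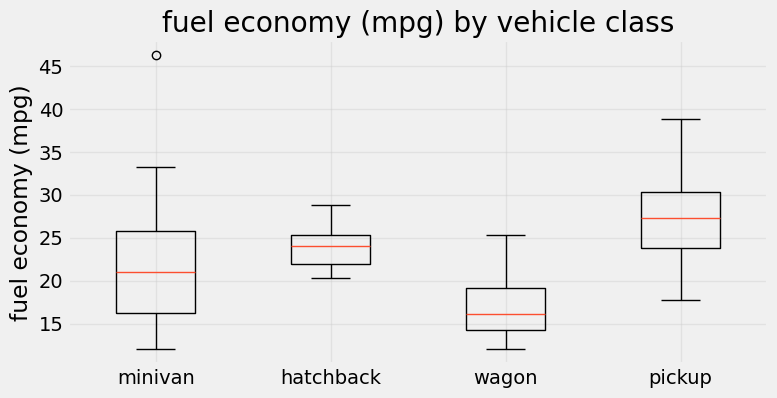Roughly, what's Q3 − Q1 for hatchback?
Q3 ≈ 25, Q1 ≈ 22; IQR ≈ 3.

≈ 3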